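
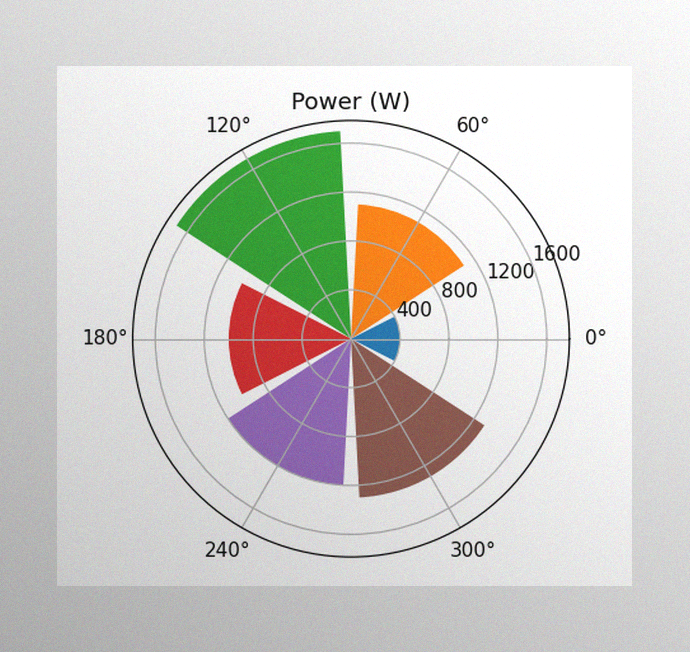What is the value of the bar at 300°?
The image has some photo noise and uneven lighting. The bar at 300° reaches 1300W on the radial axis.

1300W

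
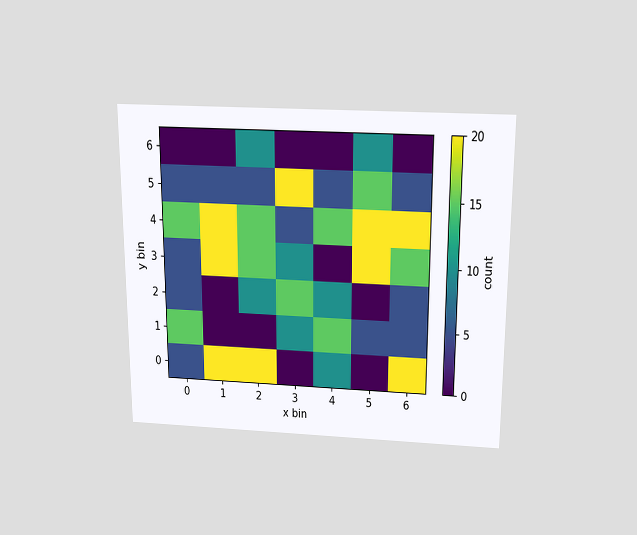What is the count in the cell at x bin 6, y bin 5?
The chart is viewed slightly from above. Matching the cell (6, 5) against the colorbar gives 5.

5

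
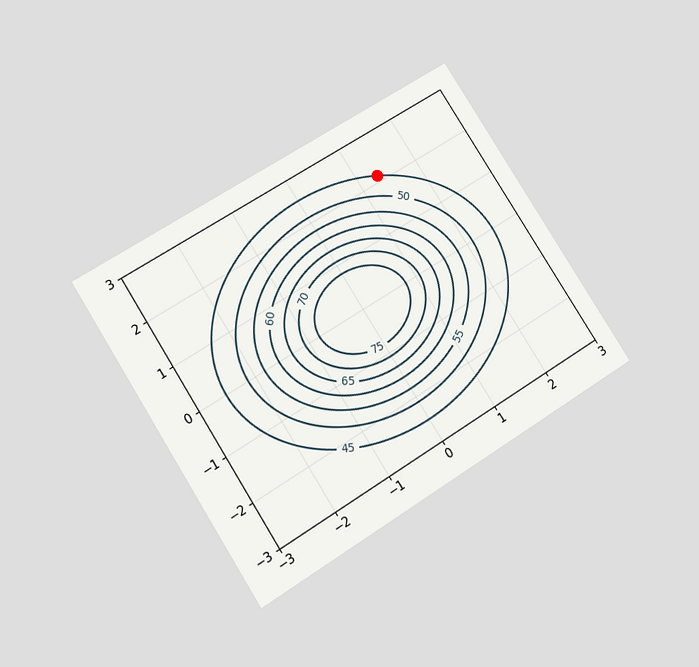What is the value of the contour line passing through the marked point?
45

The chart is tilted about 32° counter-clockwise and viewed slightly from below. The marked point sits on the contour labelled 45.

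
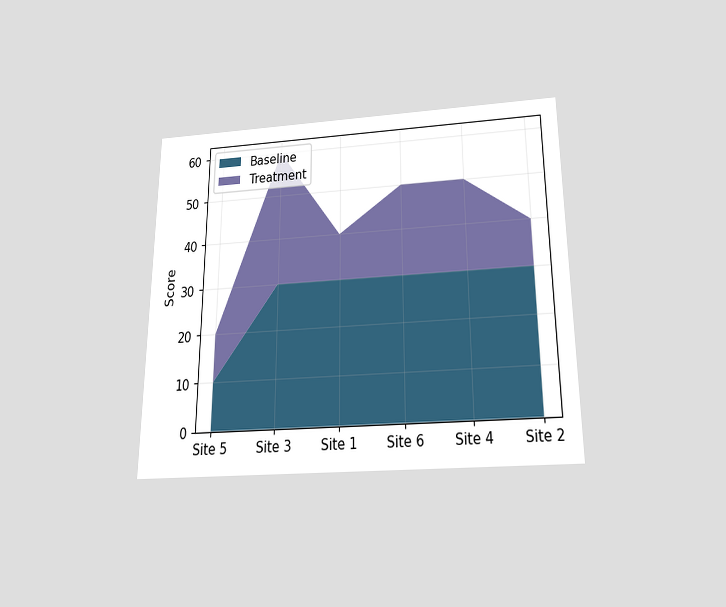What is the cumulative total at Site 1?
40

The chart is viewed slightly from below. The stacked total at Site 1 reaches 40.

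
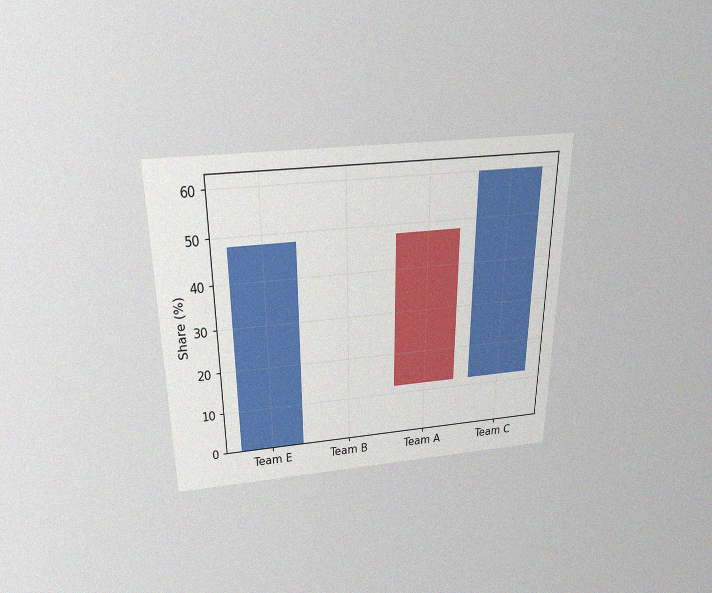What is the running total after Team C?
The chart is viewed slightly from above, with some photo noise. After Team C the running total reaches 60%.

60%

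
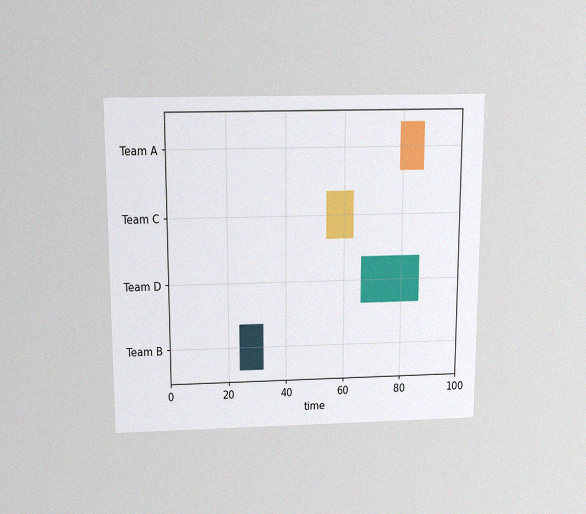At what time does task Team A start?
The chart is viewed slightly from above, with some photo noise. The Team A bar begins at t=79.

79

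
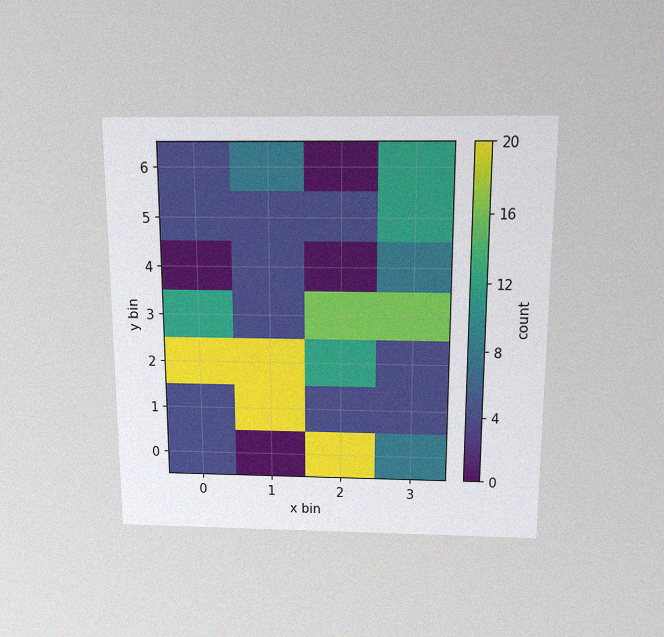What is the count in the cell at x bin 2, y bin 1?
The chart is viewed slightly from above, with some photo noise. Matching the cell (2, 1) against the colorbar gives 4.

4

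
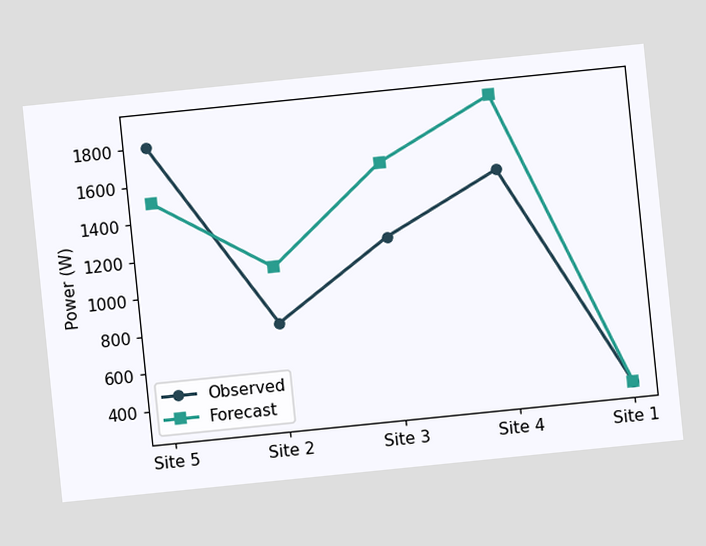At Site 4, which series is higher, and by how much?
The chart is tilted about 6° counter-clockwise. At Site 4, Forecast sits above the other line by 400W.

Forecast, by 400W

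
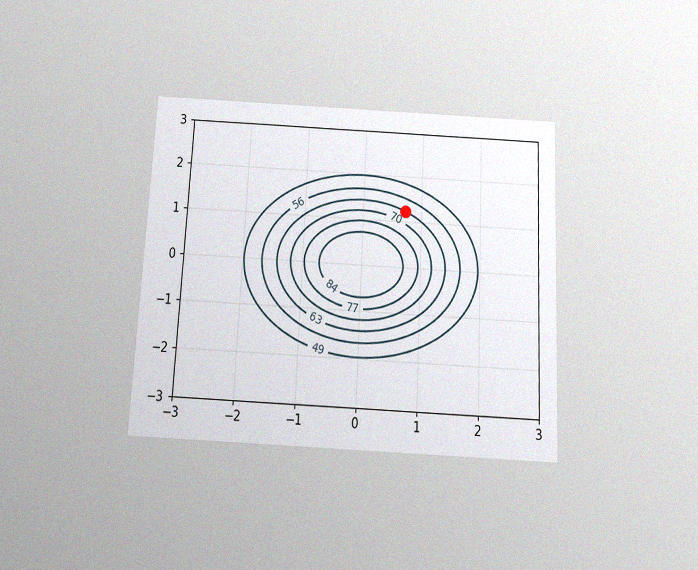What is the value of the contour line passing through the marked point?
The chart is tilted about 3° clockwise and viewed slightly from below, with some photo noise. The marked point sits on the contour labelled 63.

63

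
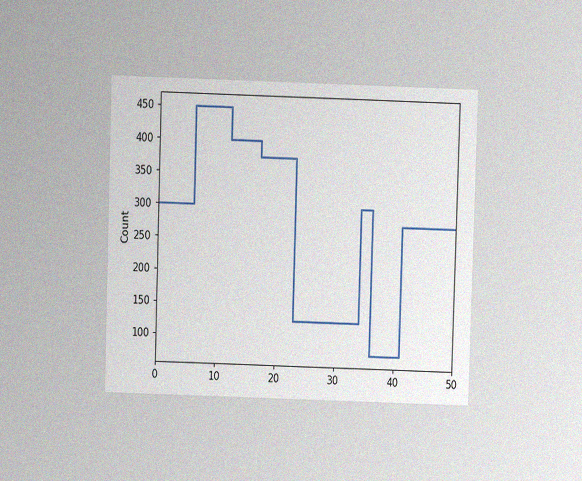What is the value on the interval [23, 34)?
125

The chart is viewed at a slight angle, with some photo noise. On [23, 34) the step sits at 125.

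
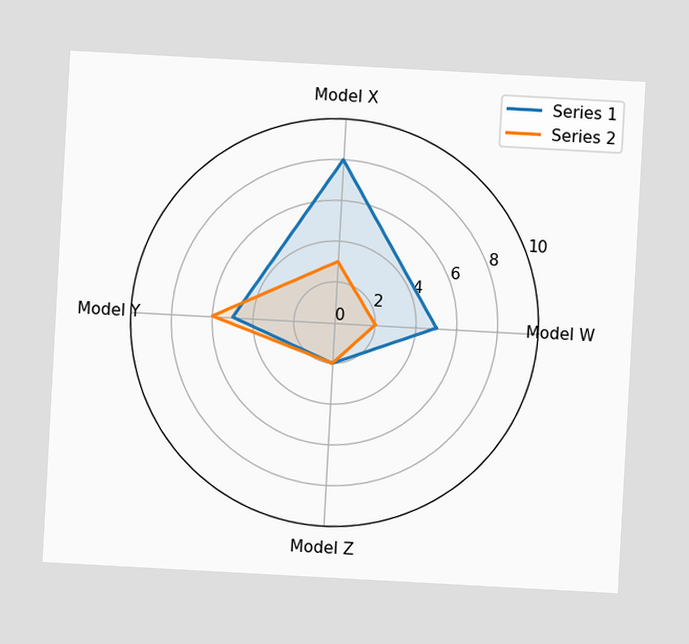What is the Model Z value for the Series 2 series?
2

The chart is tilted about 3° clockwise. On the Model Z axis, Series 2 reaches 2.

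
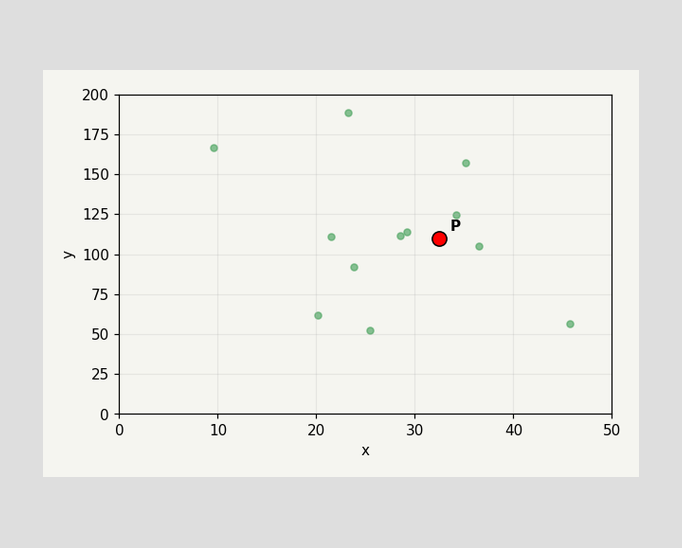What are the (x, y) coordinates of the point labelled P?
Following the gridlines from P to each axis, P sits at (32.5, 110).

(32.5, 110)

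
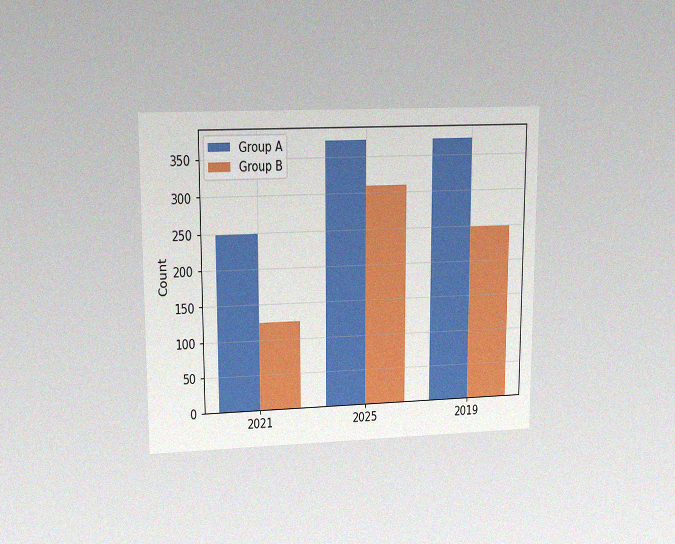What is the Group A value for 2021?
The chart is viewed at a slight angle, with some photo noise. The Group A bar at 2021 reaches 248 on the y-axis.

248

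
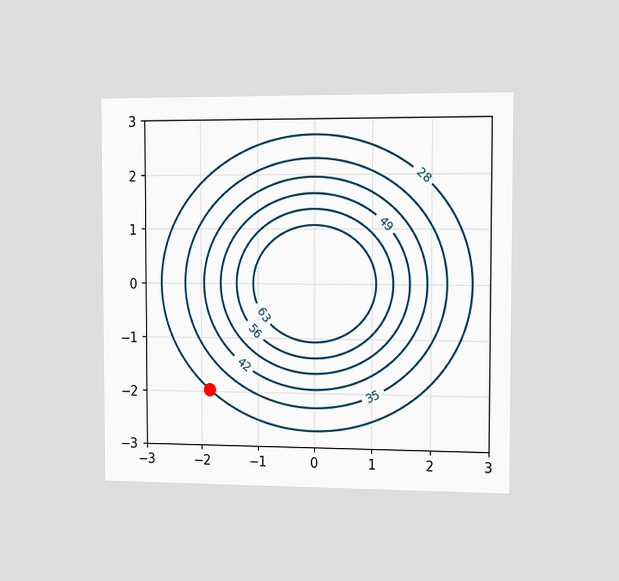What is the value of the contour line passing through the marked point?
The chart is viewed slightly from the right. The marked point sits on the contour labelled 28.

28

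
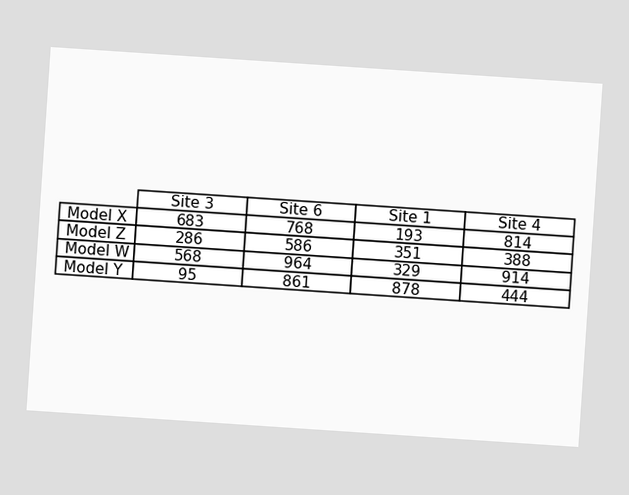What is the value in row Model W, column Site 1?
The chart is tilted about 4° clockwise. The (Model W, Site 1) cell reads 329.

329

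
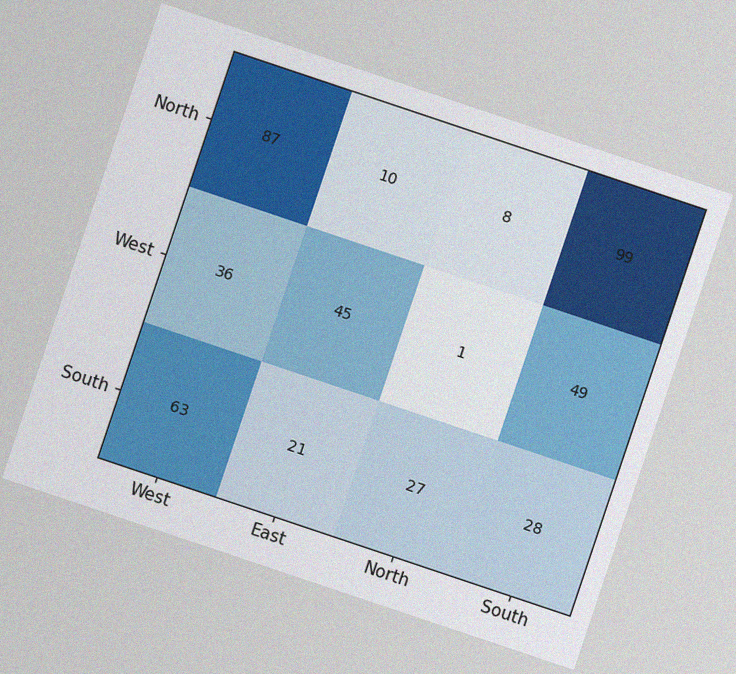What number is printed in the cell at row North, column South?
The chart is tilted about 19° clockwise, with some photo noise. The (North, South) cell reads 99.

99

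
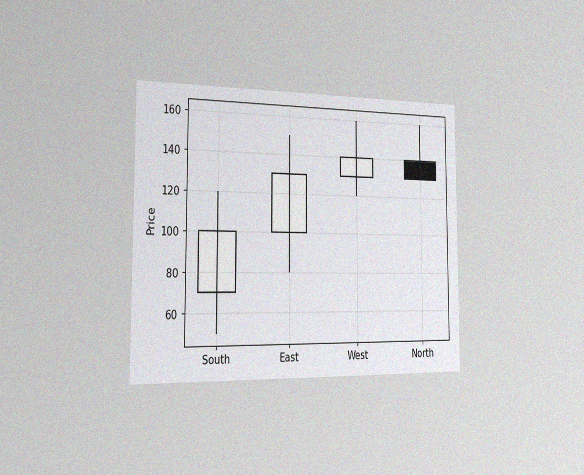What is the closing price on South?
The chart is viewed slightly from the left, with some photo noise. The South candle closes at 100.

100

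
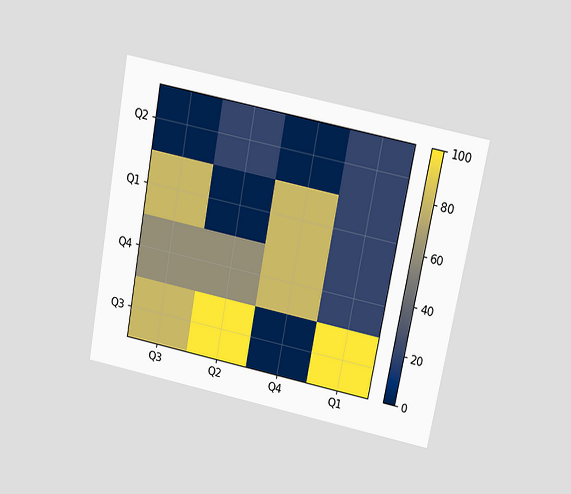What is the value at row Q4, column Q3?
60

The chart is tilted about 10° clockwise and viewed slightly from above. Matching cell (Q4, Q3) against the colorbar gives 60.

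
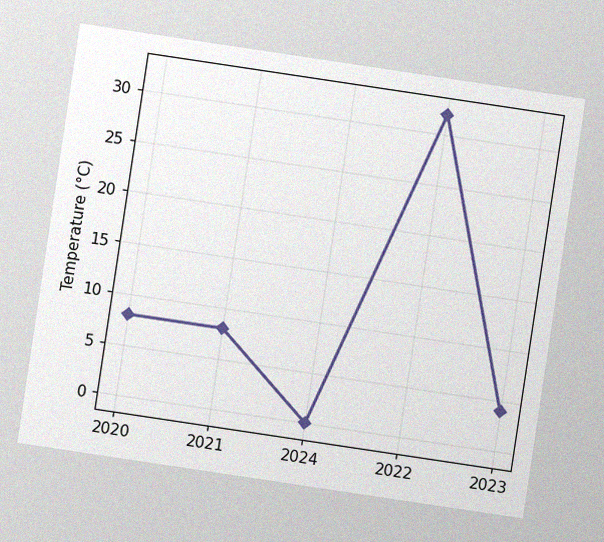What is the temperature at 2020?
The chart is tilted about 9° clockwise, with some photo noise. At 2020, the line is at 8°C.

8°C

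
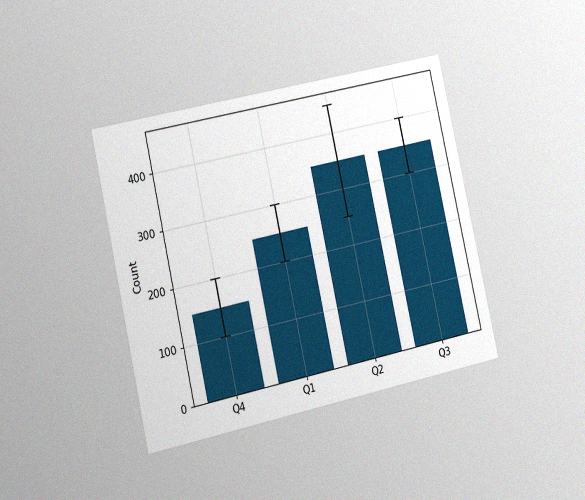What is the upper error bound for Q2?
The chart is tilted about 13° counter-clockwise and viewed slightly from the left, with some photo noise. The Q2 bar's upper whisker reaches 450.

450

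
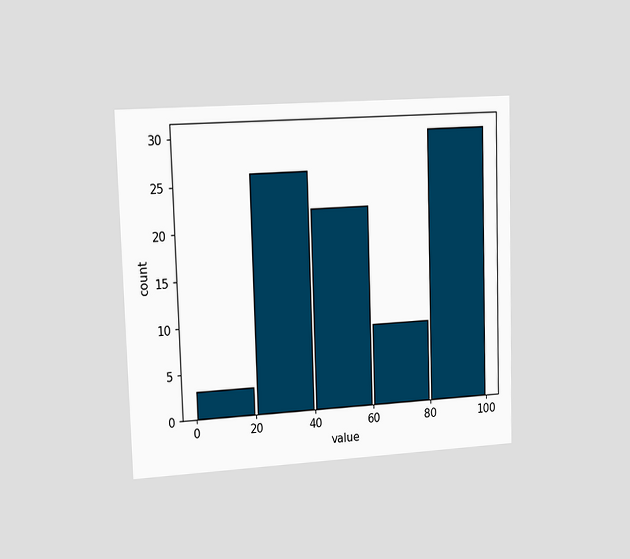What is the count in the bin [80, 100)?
The chart is viewed slightly from the left. The [80, 100) bin has height 30.

30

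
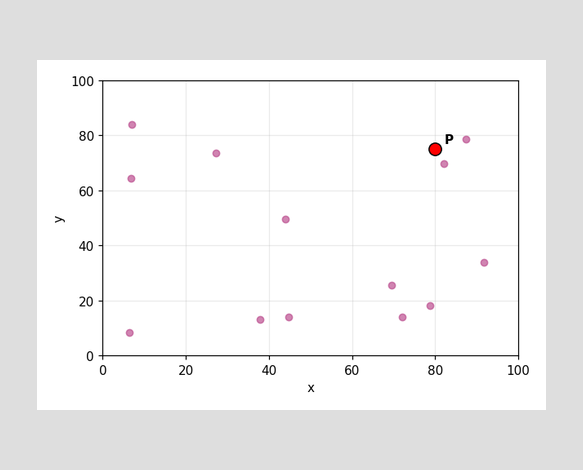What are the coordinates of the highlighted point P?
Following the gridlines from P to each axis, P sits at (80, 75).

(80, 75)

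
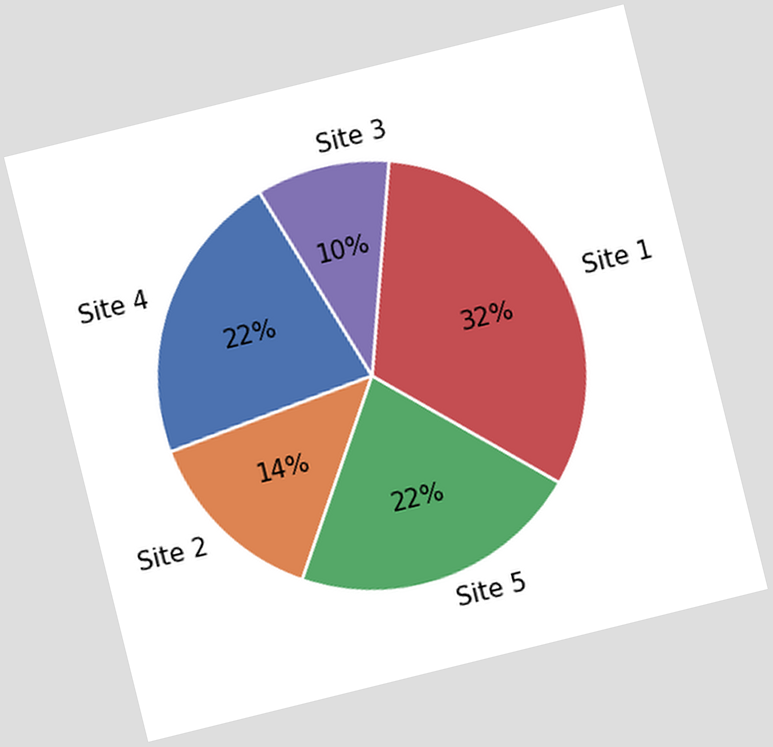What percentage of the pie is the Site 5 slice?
The chart is tilted about 14° counter-clockwise. The Site 5 slice takes up 22% of the pie.

22%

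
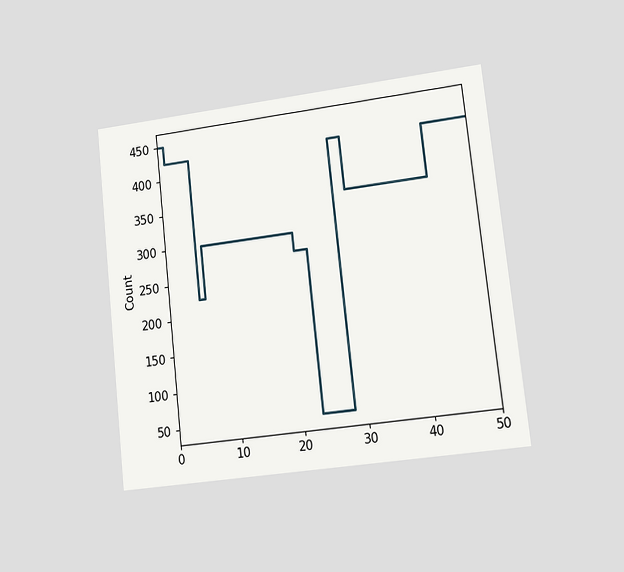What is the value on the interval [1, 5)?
The chart is tilted about 6° counter-clockwise and viewed at a slight angle. On [1, 5) the step sits at 425.

425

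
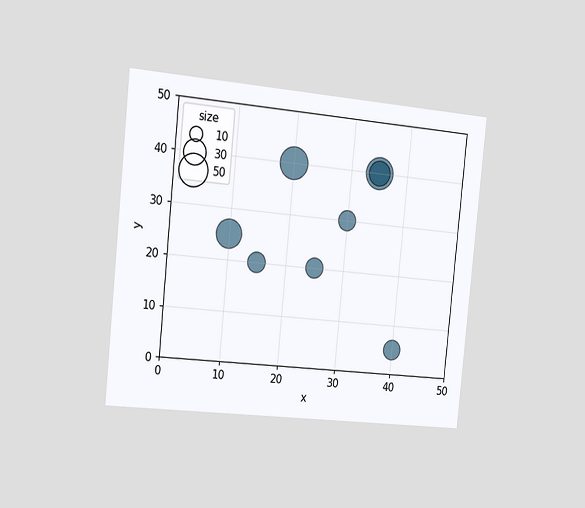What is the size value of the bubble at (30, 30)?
The chart is tilted about 6° clockwise and viewed slightly from the left. Matching the bubble at (30, 30) against the size legend gives 20.

20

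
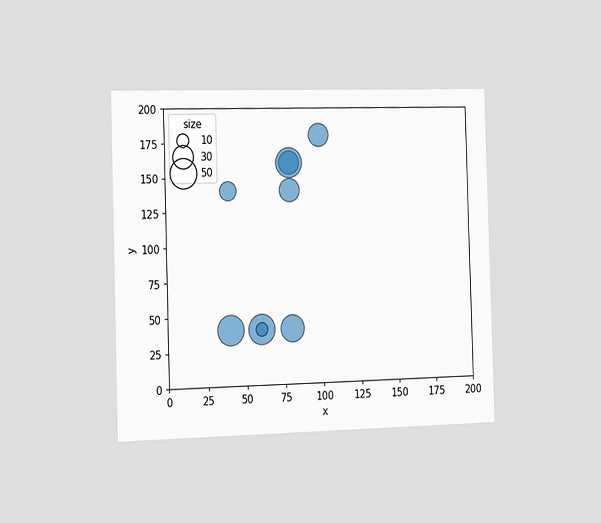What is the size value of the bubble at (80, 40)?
40

The chart is viewed slightly from the left. Matching the bubble at (80, 40) against the size legend gives 40.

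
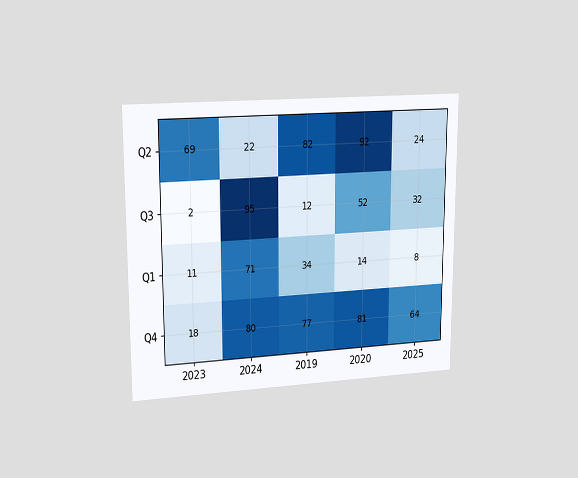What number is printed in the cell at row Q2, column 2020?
The chart is viewed at a slight angle. The (Q2, 2020) cell reads 92.

92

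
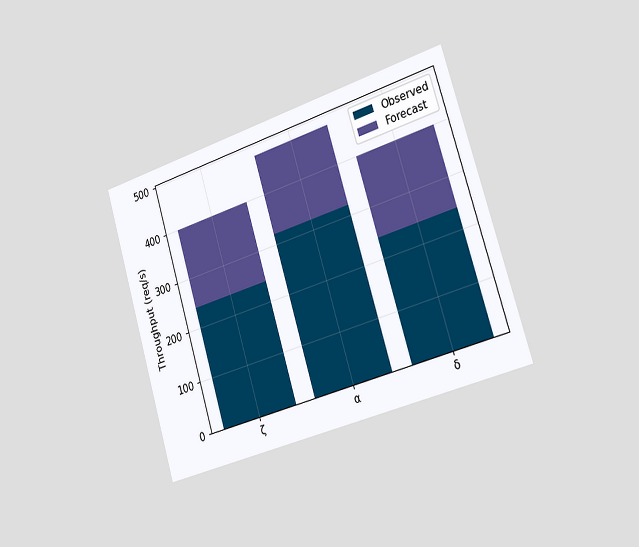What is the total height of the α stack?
The chart is tilted about 17° counter-clockwise and viewed slightly from the right. The α stack's top reaches 480req/s on the y-axis.

480req/s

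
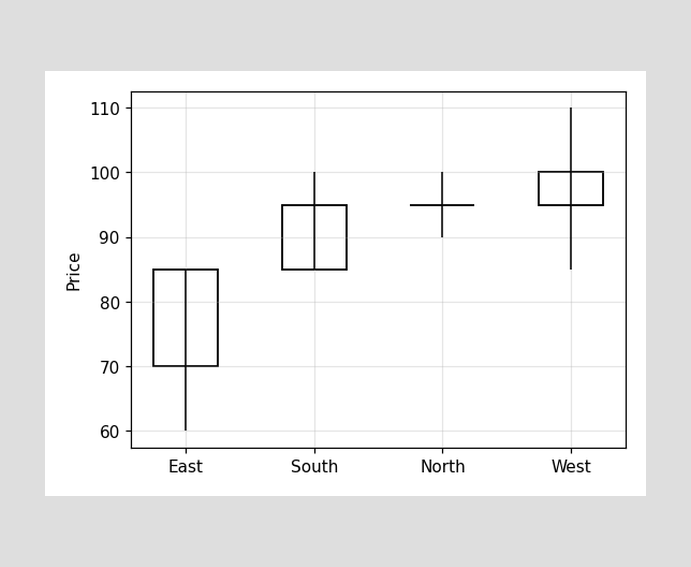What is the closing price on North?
The North candle closes at 95.

95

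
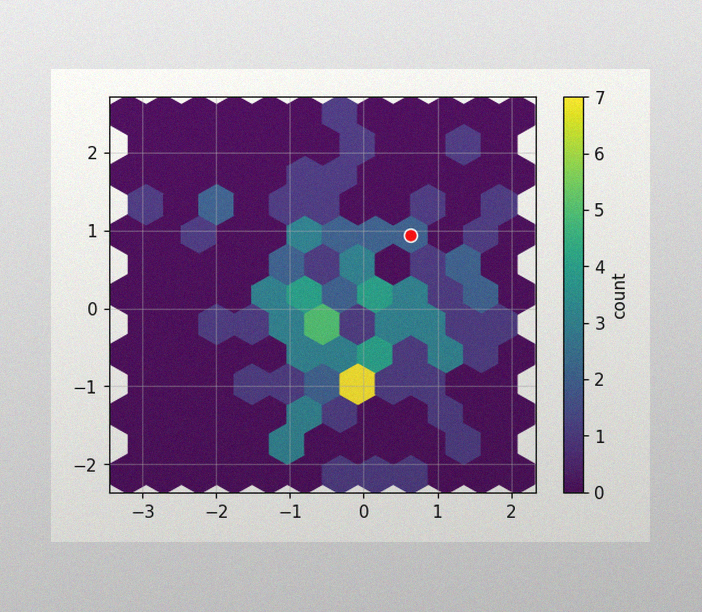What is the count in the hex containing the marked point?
2

The image has some photo noise and uneven lighting. The marked hex reads 2 on the colorbar.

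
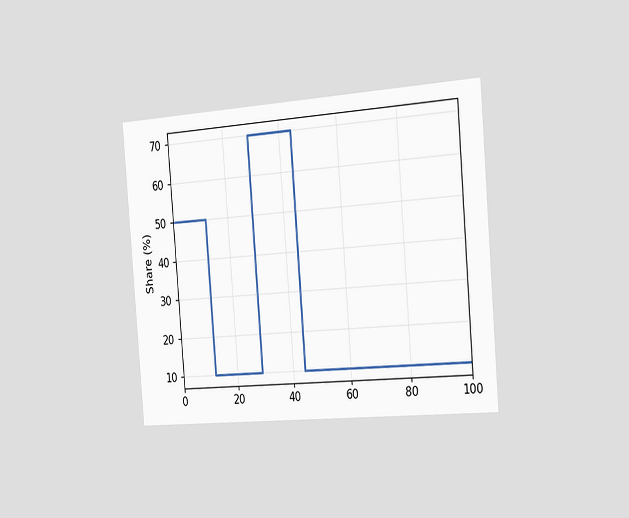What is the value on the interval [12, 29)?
10%

The chart is tilted about 5° counter-clockwise and viewed slightly from the right. On [12, 29) the step sits at 10%.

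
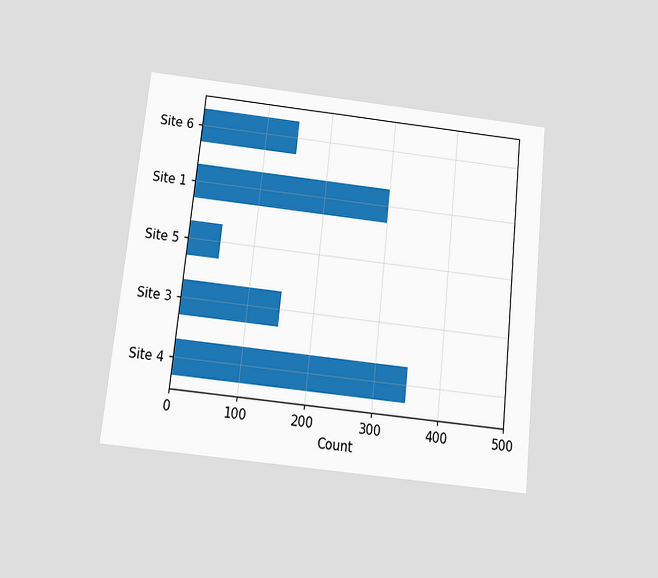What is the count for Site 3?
The chart is tilted about 6° clockwise and viewed slightly from below. Reading along the chart's x-axis, the Site 3 bar reaches 150.

150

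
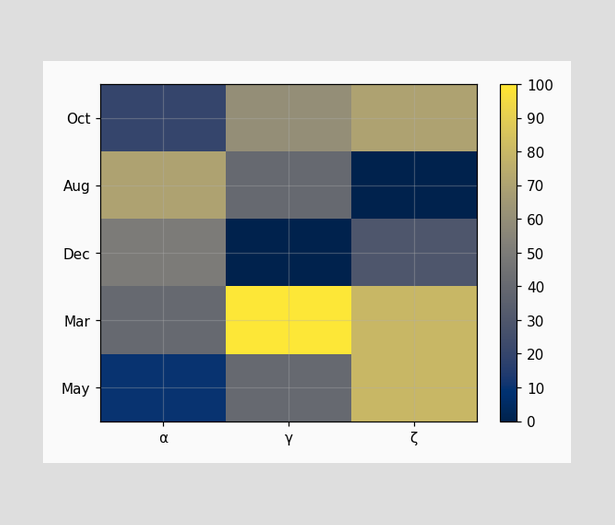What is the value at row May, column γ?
40

Matching cell (May, γ) against the colorbar gives 40.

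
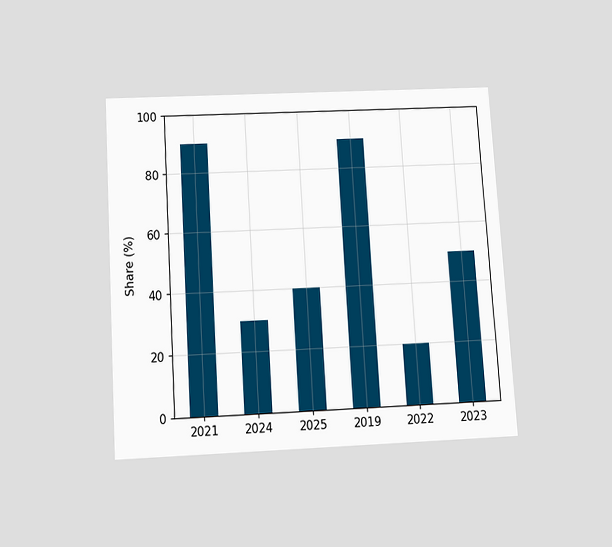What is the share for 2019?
90%

The chart is tilted about 4° counter-clockwise and viewed slightly from below. Reading along the chart's y-axis, the 2019 bar reaches 90%.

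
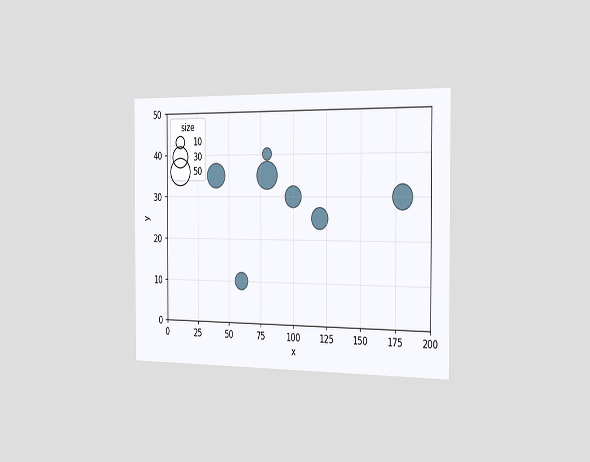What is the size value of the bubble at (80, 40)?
The chart is viewed slightly from the right. Matching the bubble at (80, 40) against the size legend gives 10.

10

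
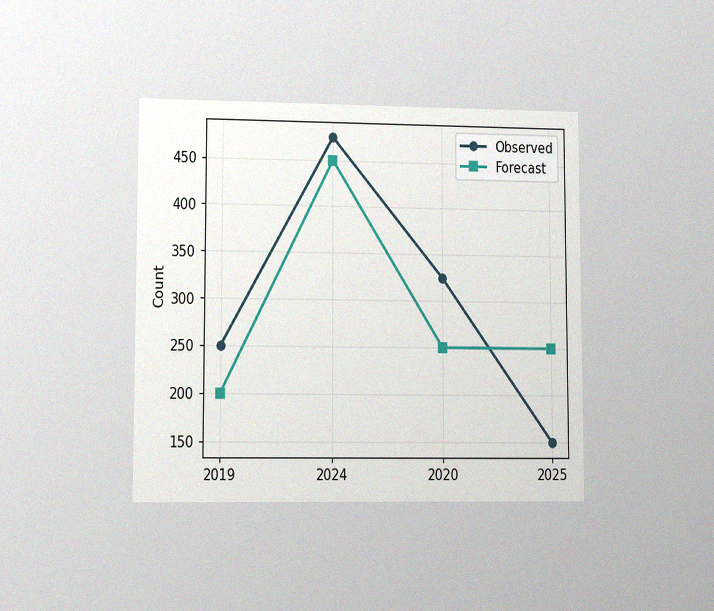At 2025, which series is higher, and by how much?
The chart is viewed at a slight angle, with some photo noise. At 2025, Forecast sits above the other line by 100.

Forecast, by 100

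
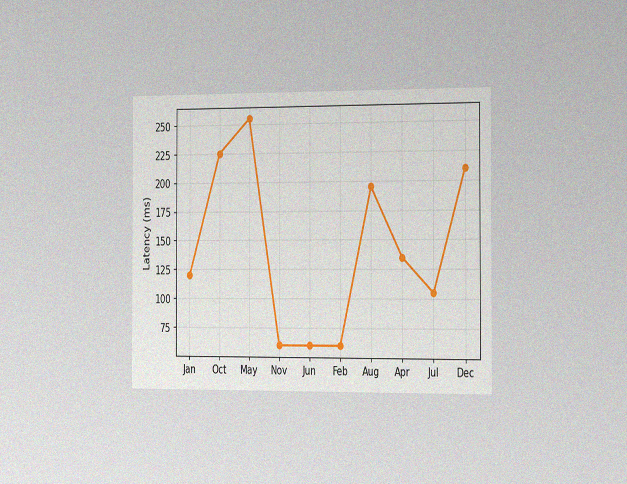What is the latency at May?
255ms

The chart is viewed slightly from the right, with some photo noise. At May, the line is at 255ms.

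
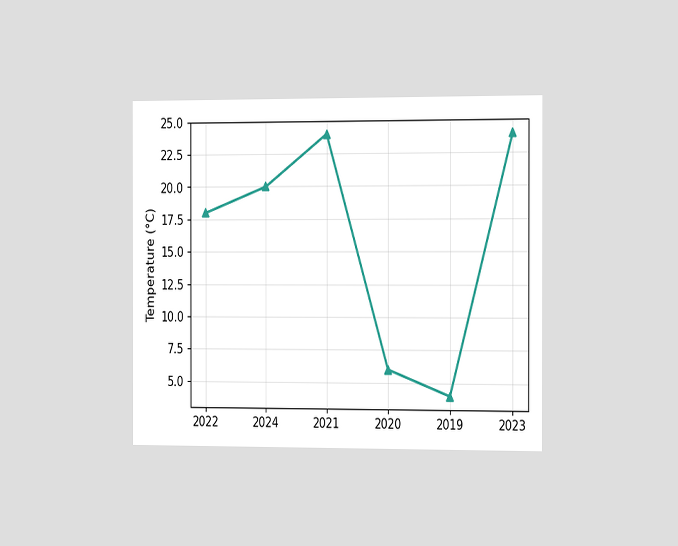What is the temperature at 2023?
The chart is viewed slightly from the right. At 2023, the line is at 24°C.

24°C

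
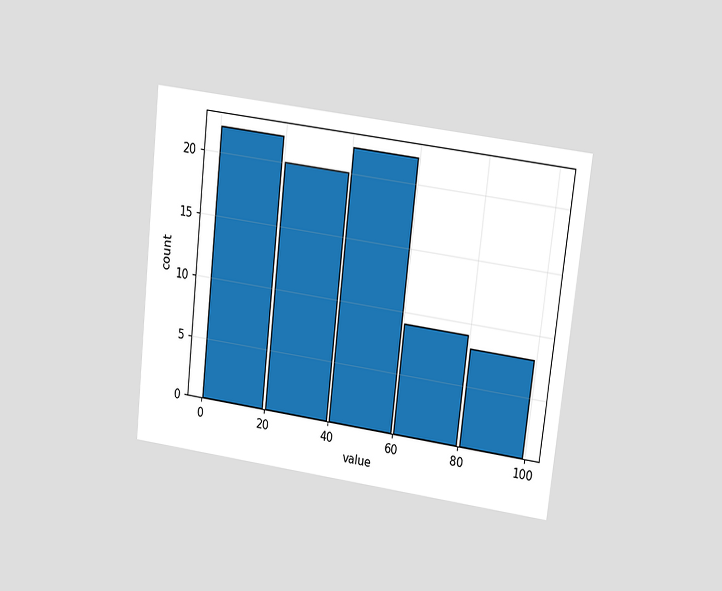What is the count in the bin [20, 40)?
The chart is tilted about 6° clockwise and viewed at a slight angle. The [20, 40) bin has height 20.

20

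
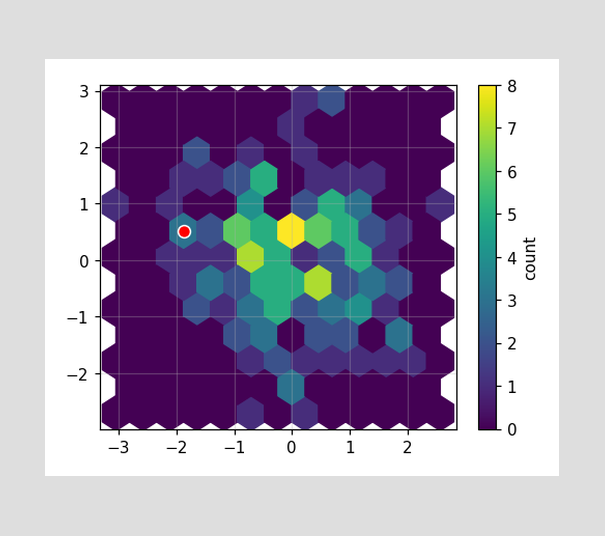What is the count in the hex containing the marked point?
3

The marked hex reads 3 on the colorbar.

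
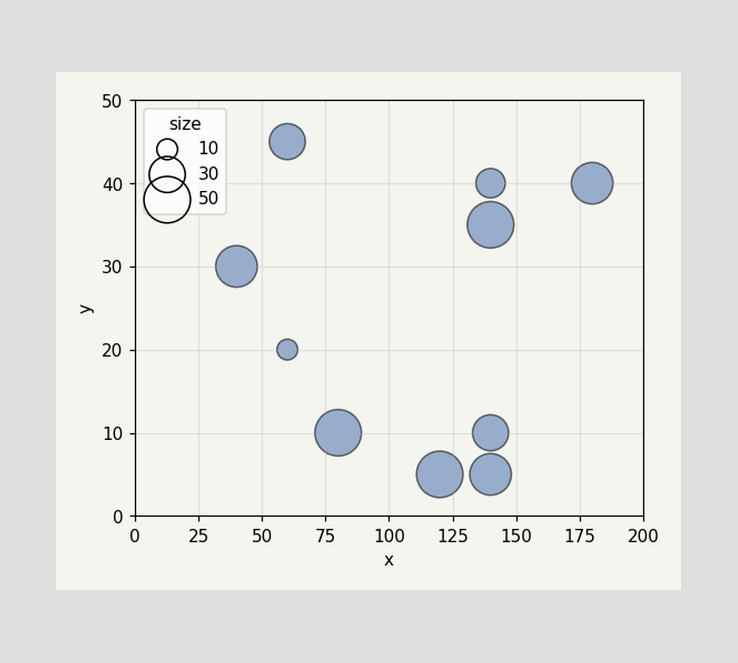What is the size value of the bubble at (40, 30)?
Matching the bubble at (40, 30) against the size legend gives 40.

40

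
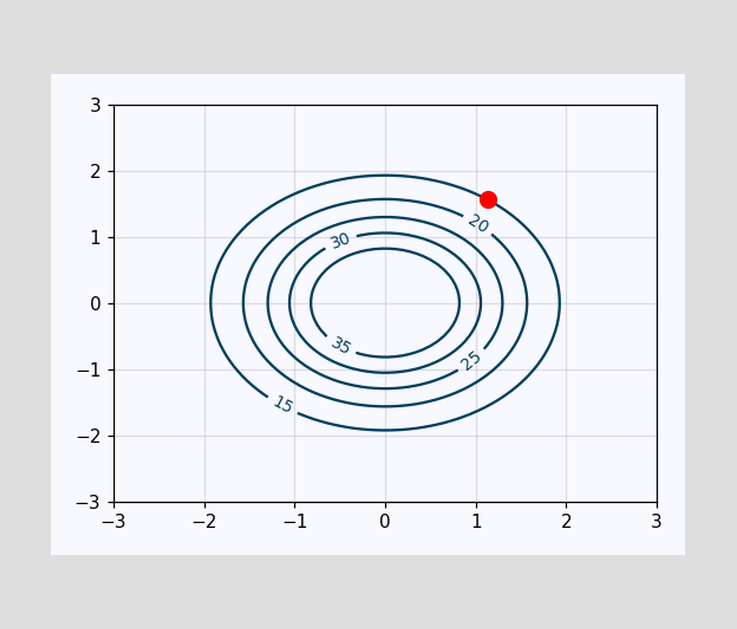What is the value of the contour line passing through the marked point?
15

The marked point sits on the contour labelled 15.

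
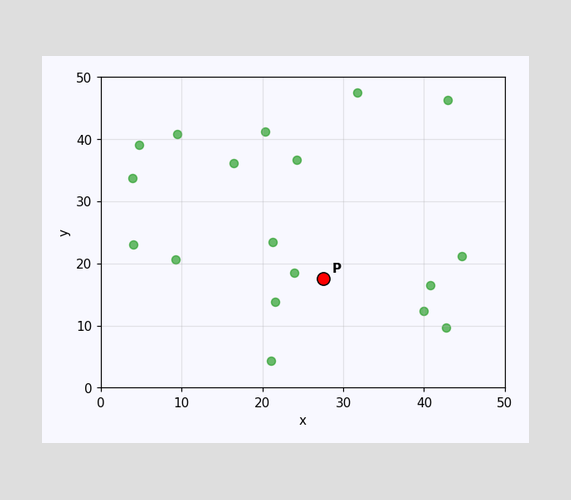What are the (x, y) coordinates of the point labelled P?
Following the gridlines from P to each axis, P sits at (27.5, 17.5).

(27.5, 17.5)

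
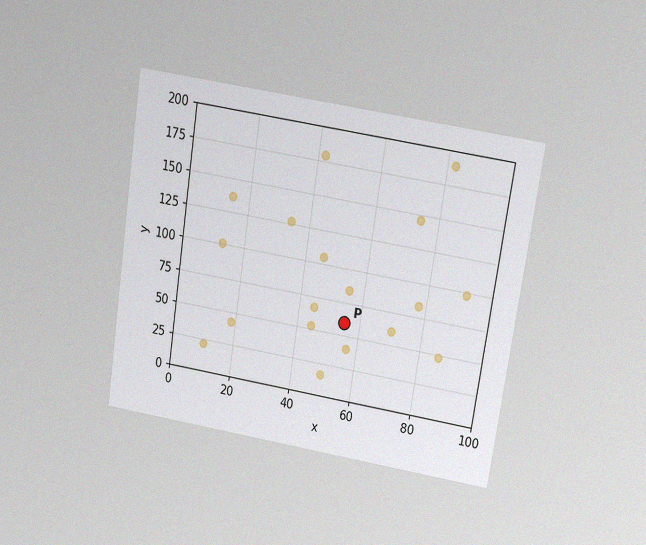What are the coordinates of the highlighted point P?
(55, 60)

The chart is tilted about 9° clockwise and viewed slightly from above, with some photo noise. Following the gridlines from P to each axis, P sits at (55, 60).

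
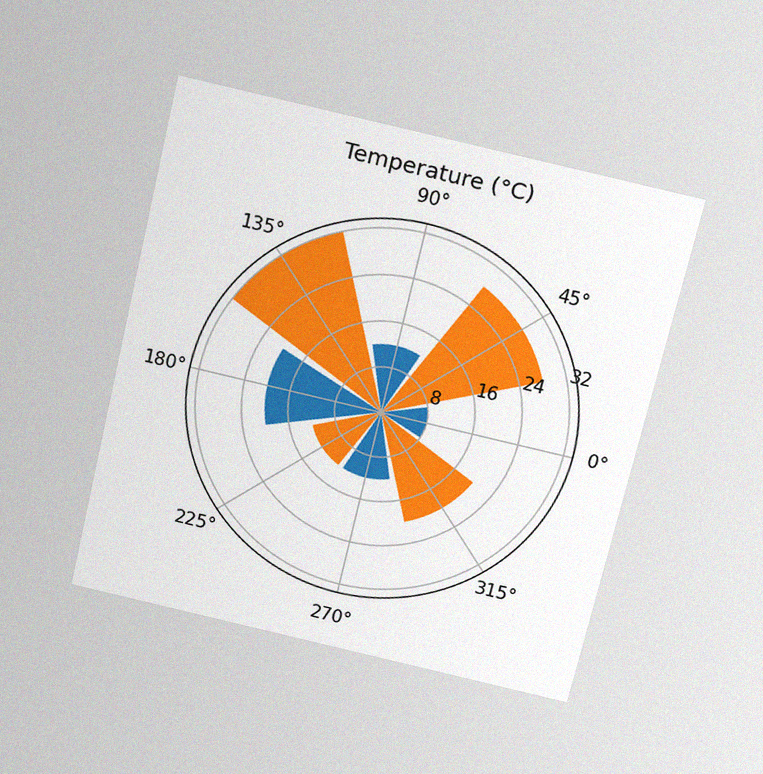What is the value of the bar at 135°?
32°C

The chart is tilted about 13° clockwise and viewed slightly from above, with some photo noise. The bar at 135° reaches 32°C on the radial axis.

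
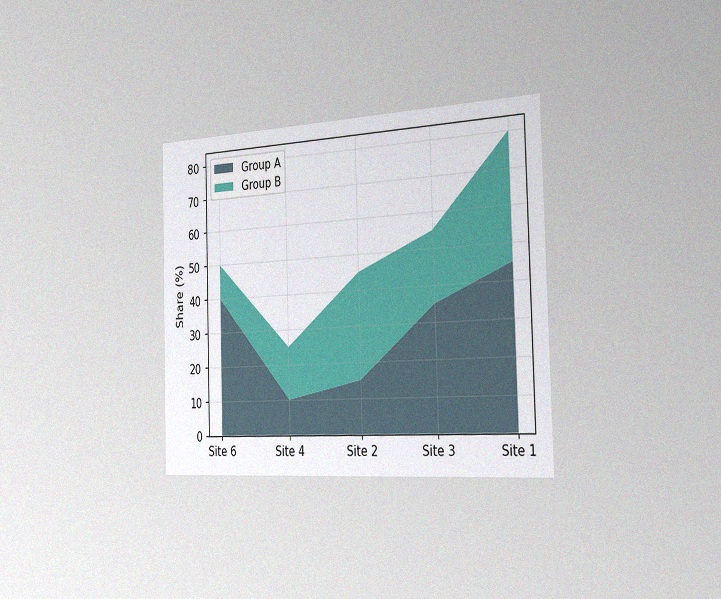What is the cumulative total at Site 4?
The chart is viewed slightly from the right, with some photo noise. The stacked total at Site 4 reaches 25%.

25%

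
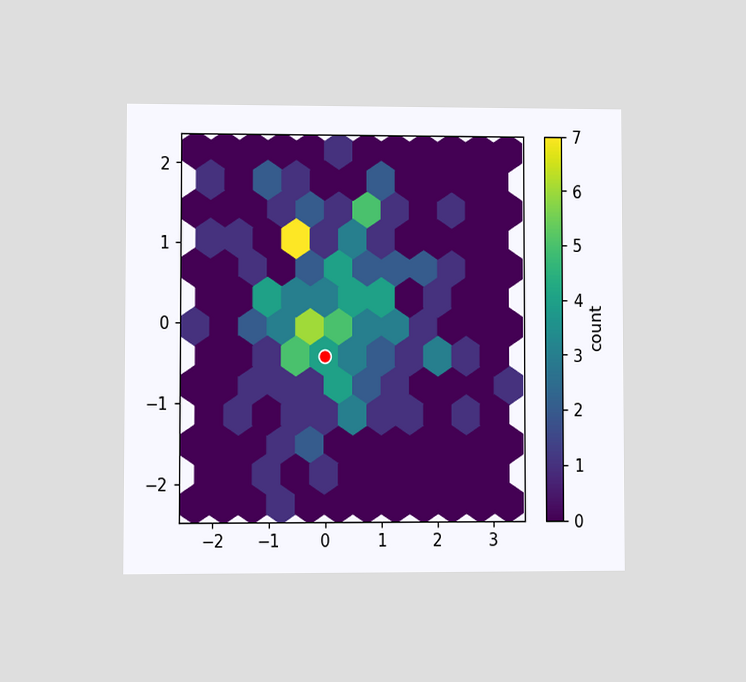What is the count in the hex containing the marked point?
The chart is viewed at a slight angle. The marked hex reads 4 on the colorbar.

4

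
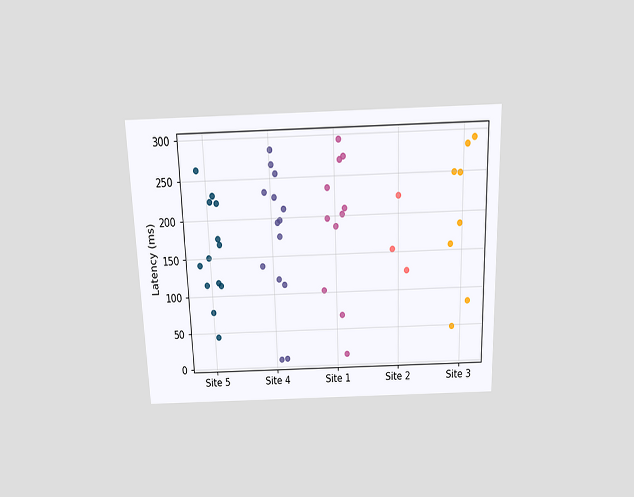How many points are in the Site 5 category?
13

The chart is viewed slightly from above. Counting the markers in the Site 5 column gives 13.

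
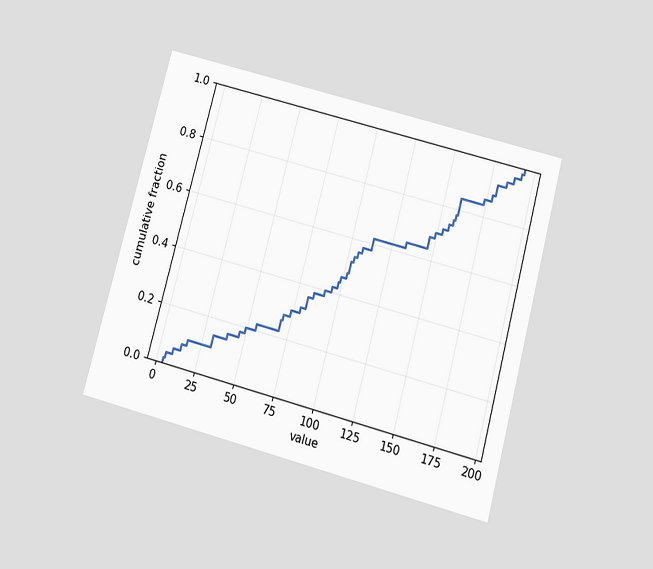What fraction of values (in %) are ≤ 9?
6%

The chart is tilted about 15° clockwise and viewed slightly from below. At x=9 the ECDF step is at 6%.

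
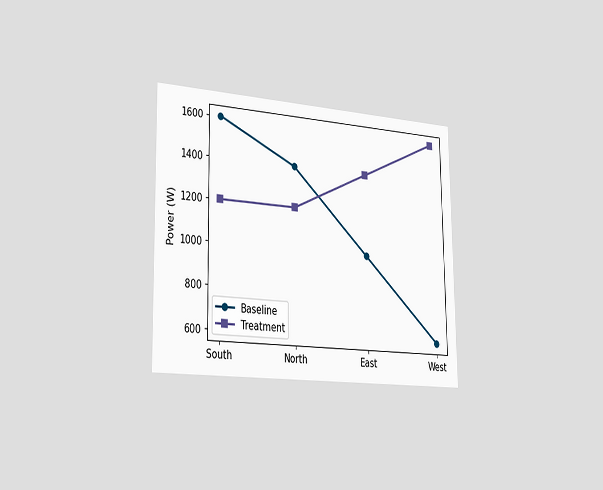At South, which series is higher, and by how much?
The chart is viewed slightly from the left. At South, Baseline sits above the other line by 400W.

Baseline, by 400W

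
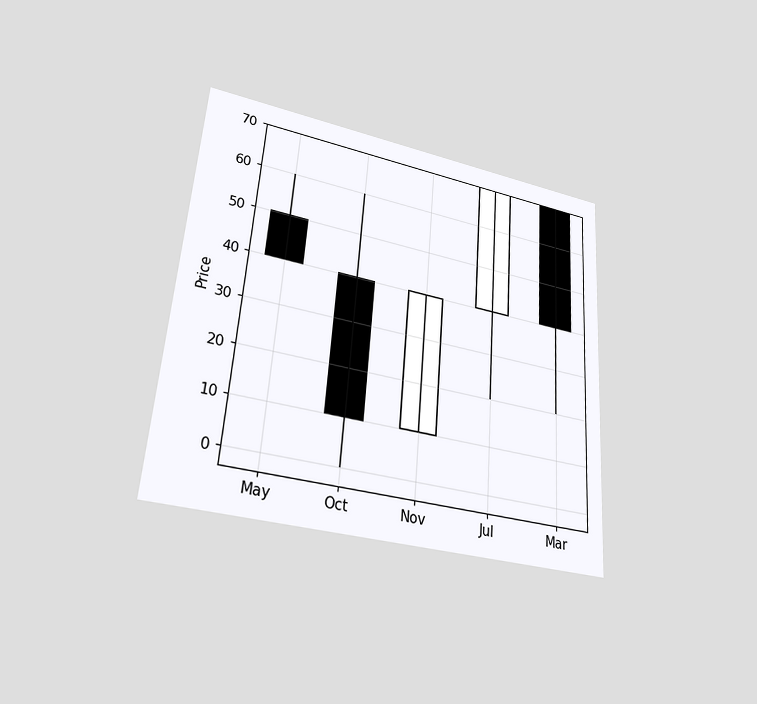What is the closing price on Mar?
40

The chart is tilted about 4° clockwise and viewed slightly from below. The Mar candle closes at 40.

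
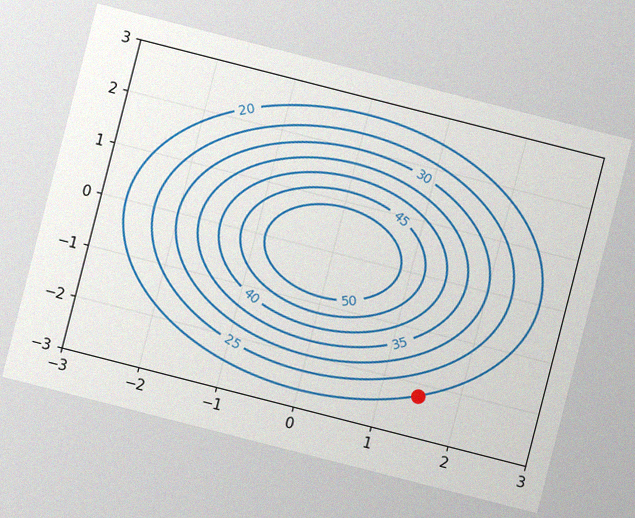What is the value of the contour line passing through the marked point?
The chart is tilted about 14° clockwise, with some photo noise. The marked point sits on the contour labelled 20.

20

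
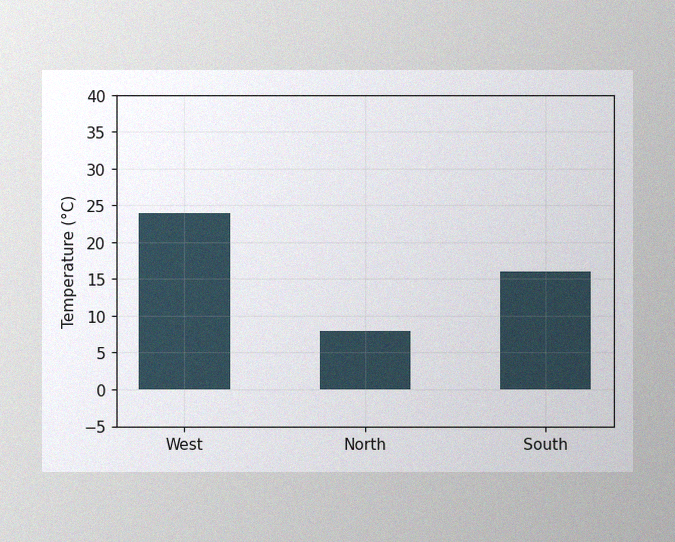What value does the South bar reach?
The image has some photo noise and uneven lighting. Reading along the chart's y-axis, the South bar reaches 16°C.

16°C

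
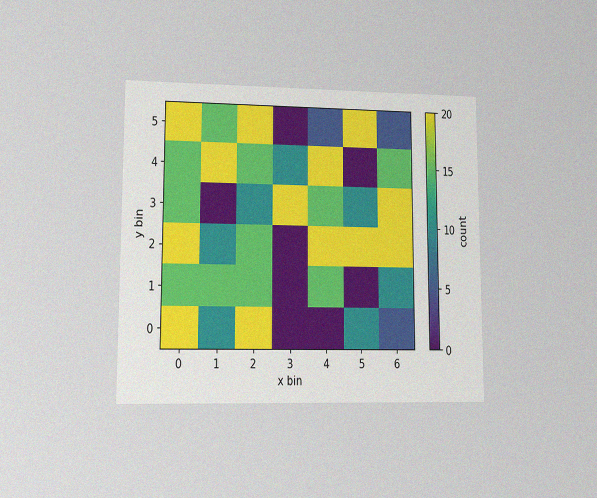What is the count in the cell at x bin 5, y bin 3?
The chart is viewed at a slight angle, with some photo noise. Matching the cell (5, 3) against the colorbar gives 10.

10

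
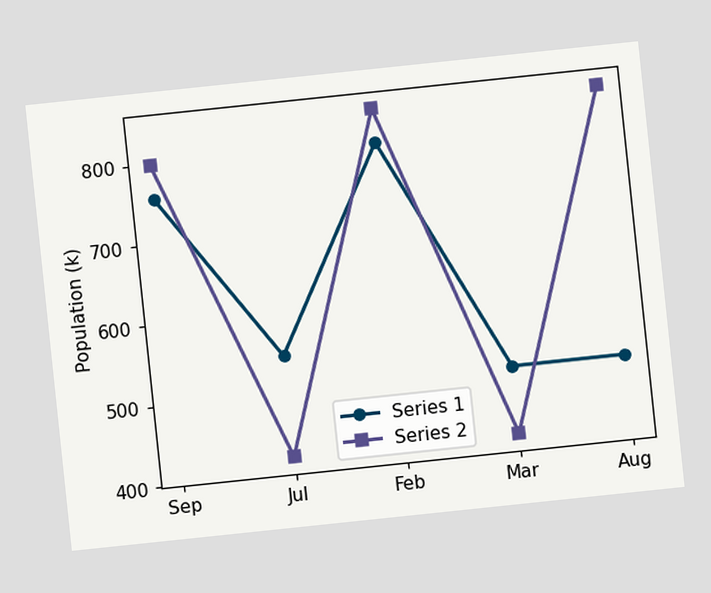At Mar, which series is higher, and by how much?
The chart is tilted about 6° counter-clockwise. At Mar, Series 1 sits above the other line by 84k.

Series 1, by 84k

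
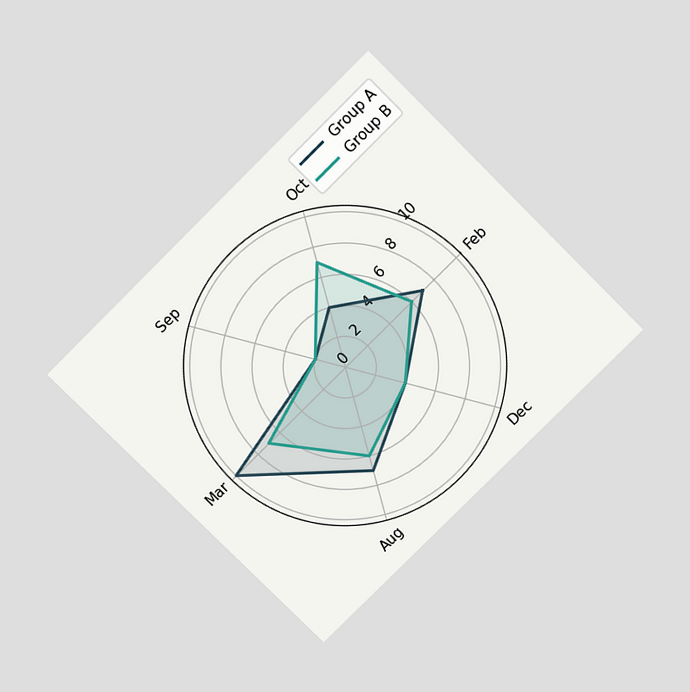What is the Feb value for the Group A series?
7

The chart is tilted about 45° counter-clockwise and viewed slightly from above. On the Feb axis, Group A reaches 7.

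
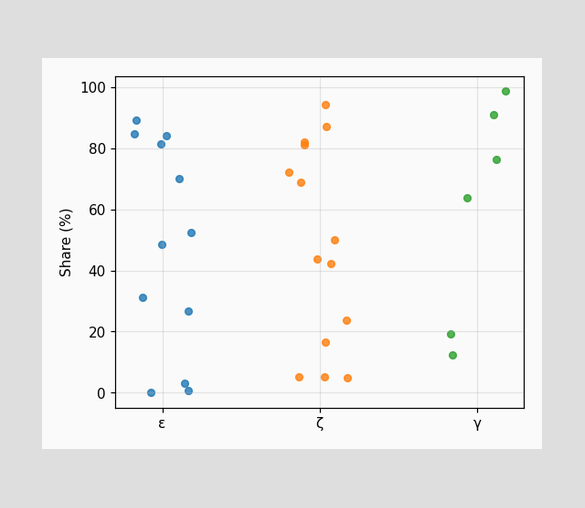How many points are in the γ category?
6

Counting the markers in the γ column gives 6.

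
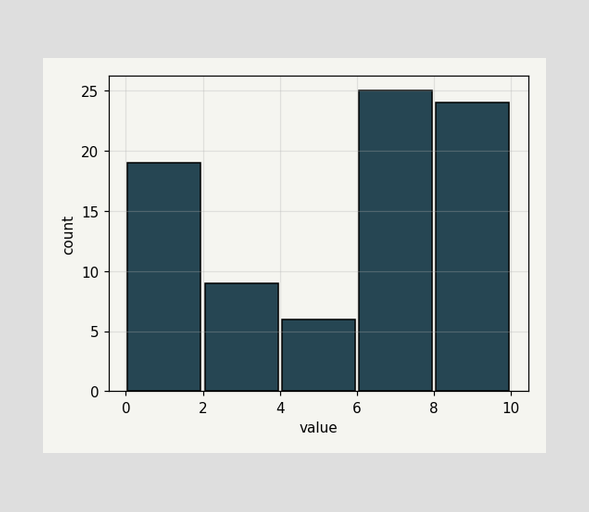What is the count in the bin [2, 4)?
The [2, 4) bin has height 9.

9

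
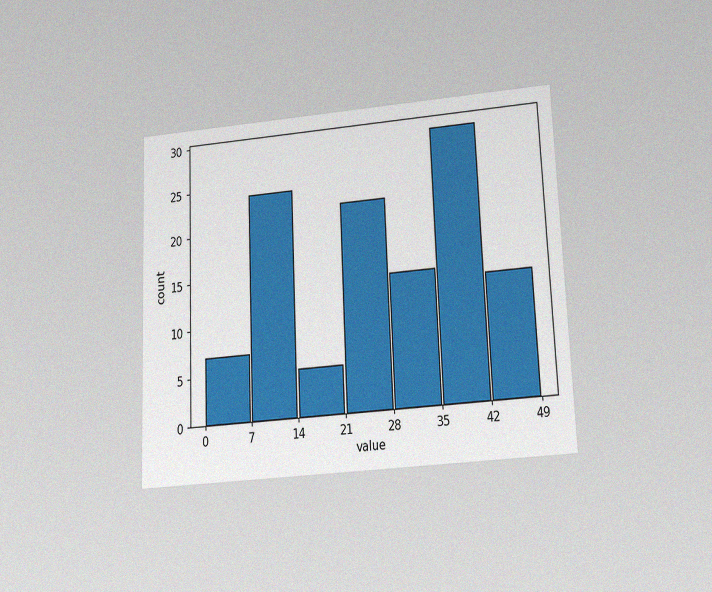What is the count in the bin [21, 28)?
22

The chart is tilted about 2° counter-clockwise and viewed slightly from below, with some photo noise. The [21, 28) bin has height 22.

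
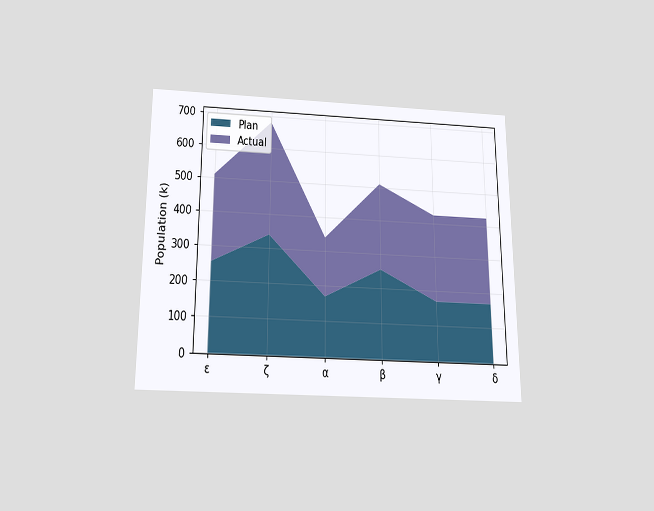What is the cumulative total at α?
The chart is viewed slightly from below. The stacked total at α reaches 340k.

340k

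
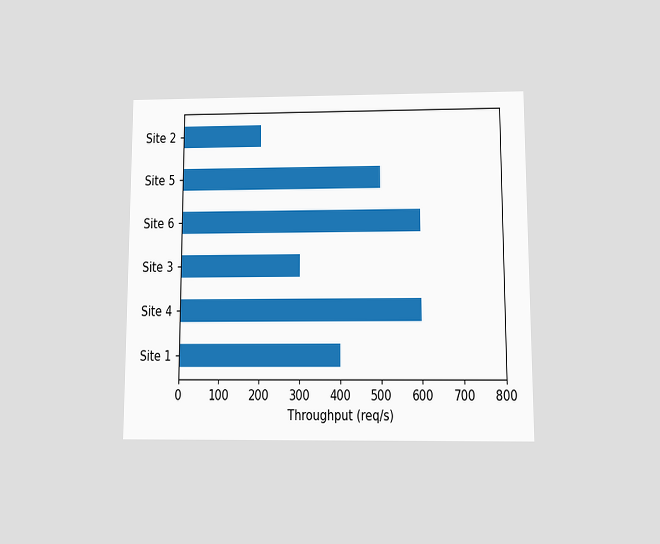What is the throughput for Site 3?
The chart is viewed slightly from below. Reading along the chart's x-axis, the Site 3 bar reaches 300req/s.

300req/s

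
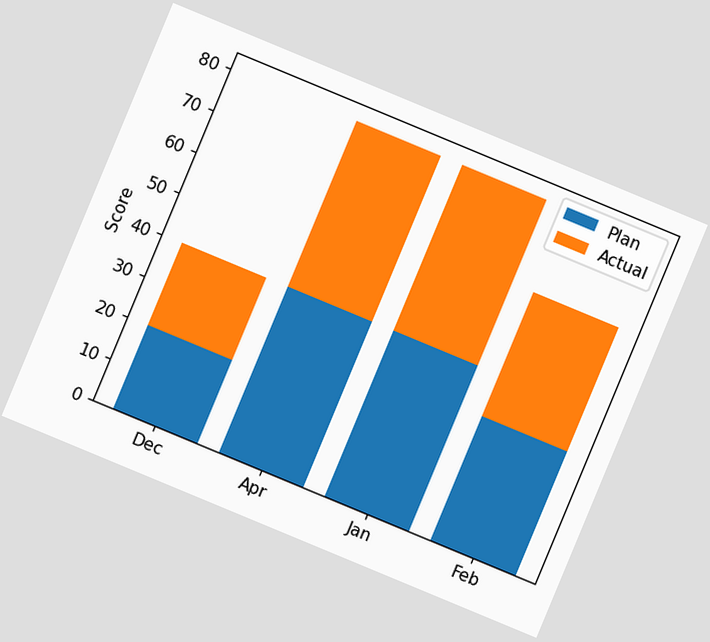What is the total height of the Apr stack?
The chart is tilted about 23° clockwise. The Apr stack's top reaches 80 on the y-axis.

80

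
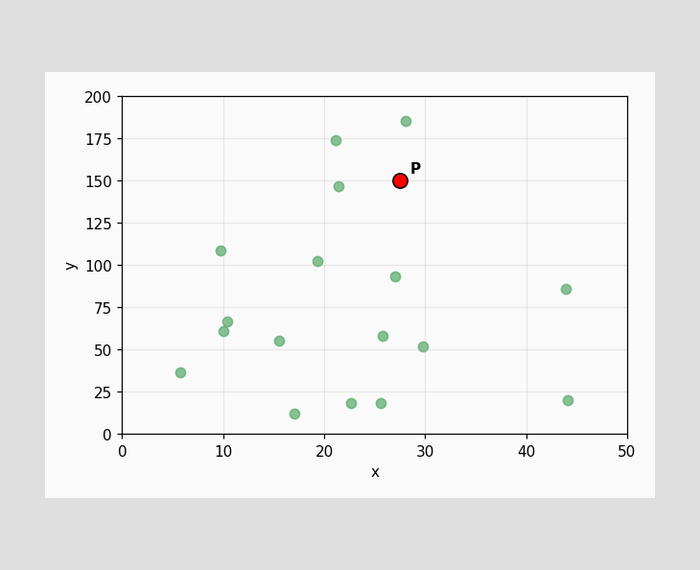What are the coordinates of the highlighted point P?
Following the gridlines from P to each axis, P sits at (27.5, 150).

(27.5, 150)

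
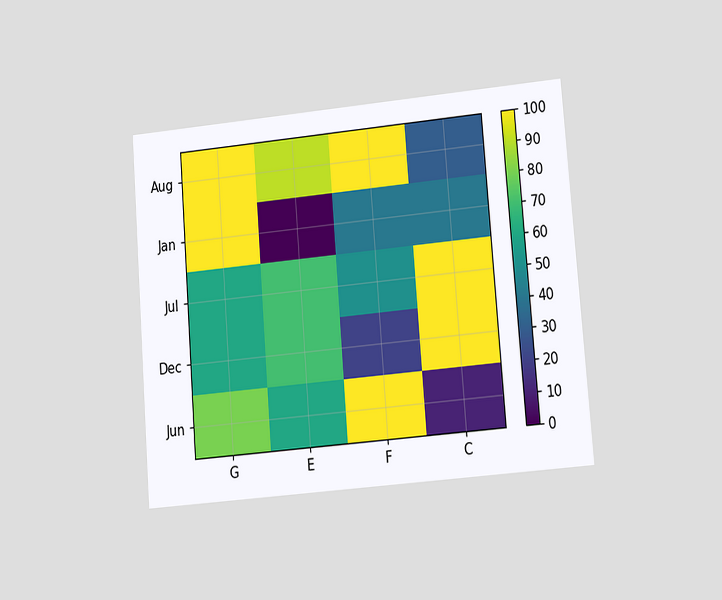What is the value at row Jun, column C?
The chart is tilted about 5° counter-clockwise and viewed at a slight angle. Matching cell (Jun, C) against the colorbar gives 10.

10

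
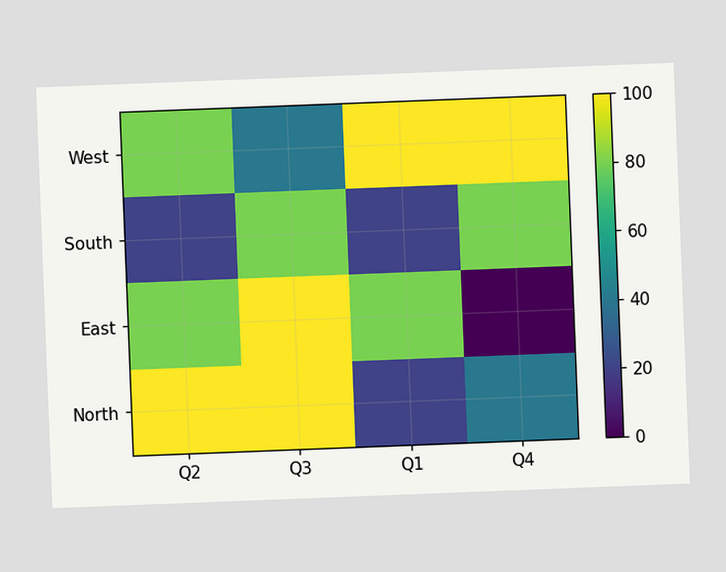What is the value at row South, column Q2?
The chart is tilted about 2° counter-clockwise. Matching cell (South, Q2) against the colorbar gives 20.

20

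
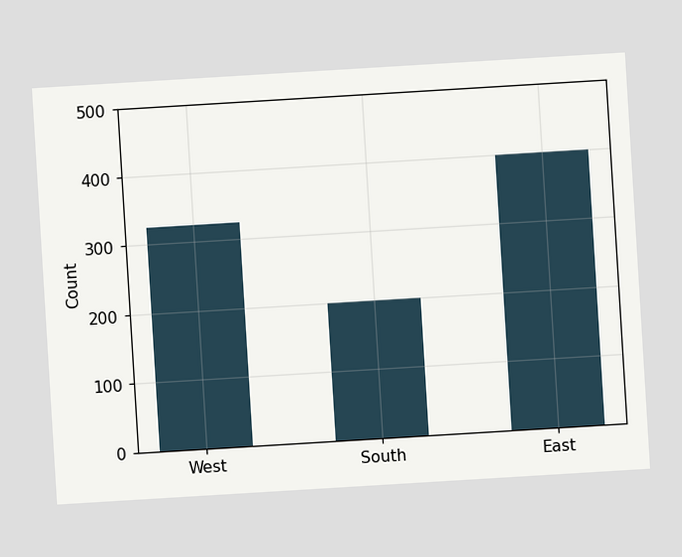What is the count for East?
The chart is tilted about 3° counter-clockwise. Reading along the chart's y-axis, the East bar reaches 400.

400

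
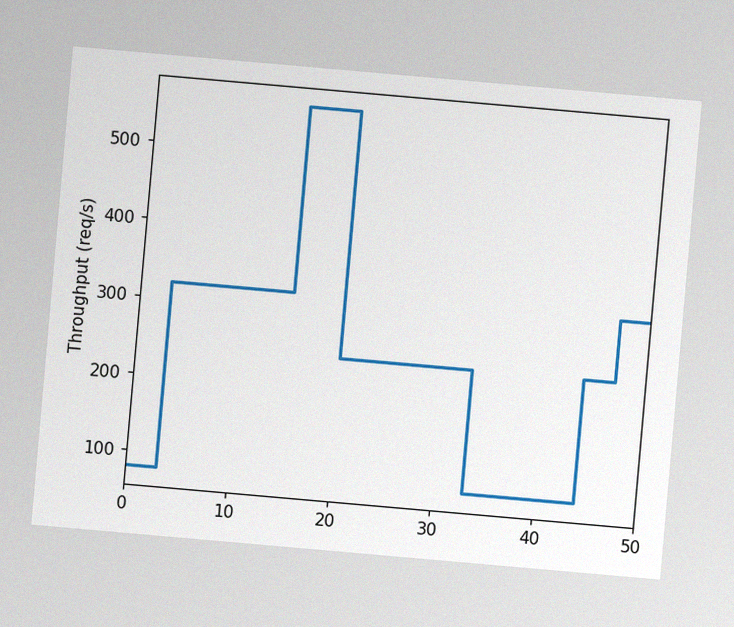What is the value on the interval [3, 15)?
The chart is tilted about 5° clockwise, with some photo noise. On [3, 15) the step sits at 320req/s.

320req/s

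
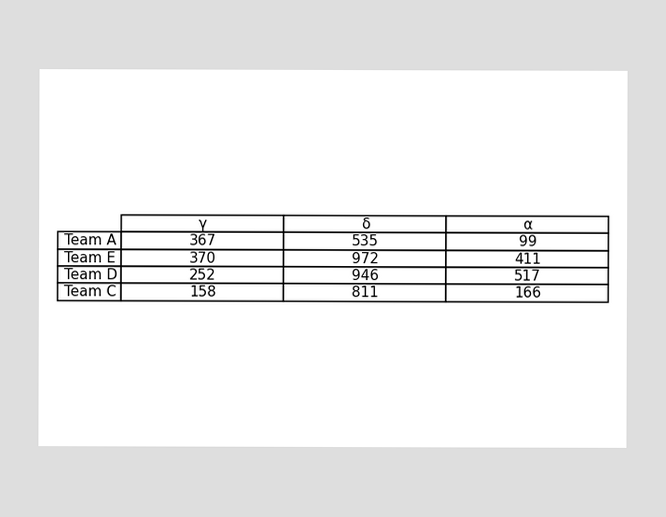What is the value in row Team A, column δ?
The (Team A, δ) cell reads 535.

535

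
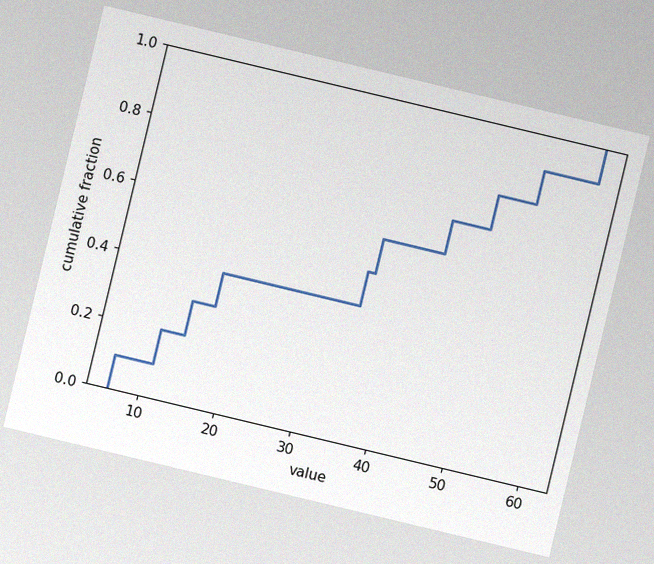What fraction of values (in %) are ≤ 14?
The chart is tilted about 13° clockwise, with some photo noise. At x=14 the ECDF step is at 30%.

30%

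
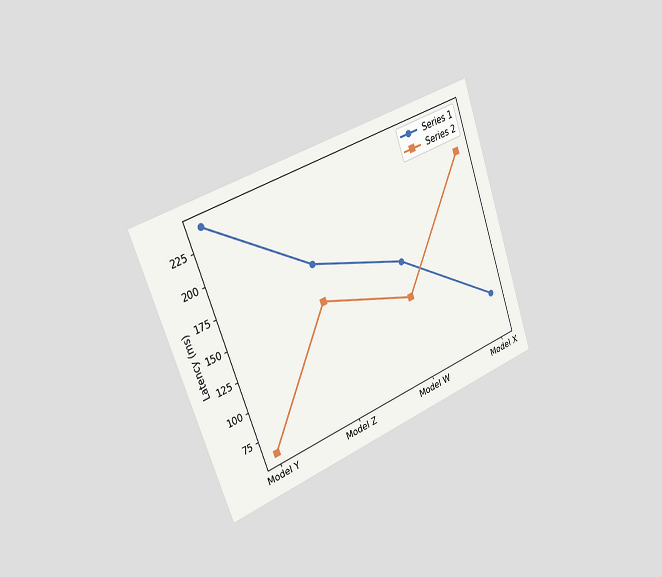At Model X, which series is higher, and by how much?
Series 2, by 120ms

The chart is tilted about 20° counter-clockwise and viewed slightly from the left. At Model X, Series 2 sits above the other line by 120ms.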